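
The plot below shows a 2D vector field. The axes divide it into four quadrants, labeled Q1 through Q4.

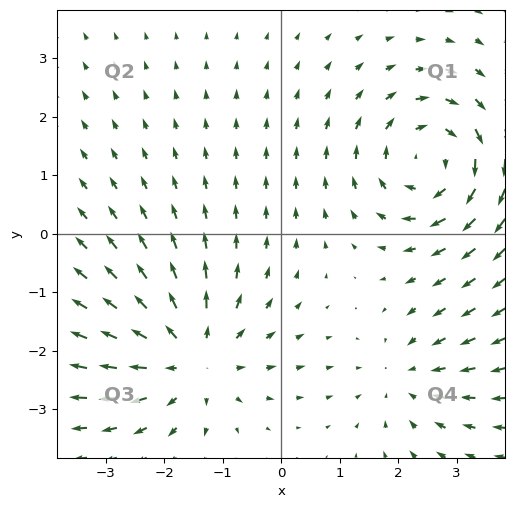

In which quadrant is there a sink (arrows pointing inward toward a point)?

The sink sits at approximately (2.2, -2.4), which lies in quadrant Q4. The divergence there is about -3, negative as expected for a sink.

Q4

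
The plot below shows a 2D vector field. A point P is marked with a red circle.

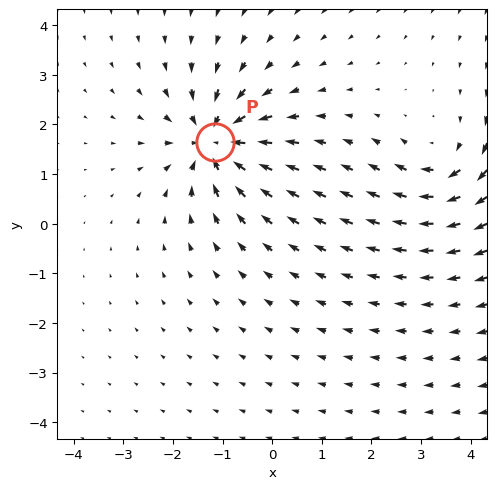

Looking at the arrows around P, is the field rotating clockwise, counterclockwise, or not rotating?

Near P at (-1.1, 1.6) the arrows show no circulation. The curl there is ≈0.

not rotating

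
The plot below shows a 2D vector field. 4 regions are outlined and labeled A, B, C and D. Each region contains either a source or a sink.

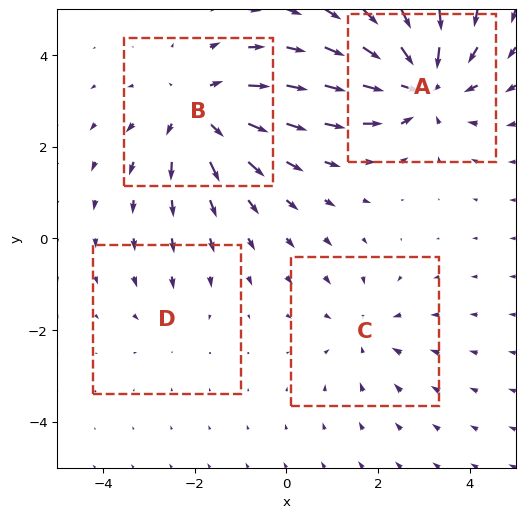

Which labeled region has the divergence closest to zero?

Divergence at each region's feature centre — A: about -6, B: about +5, C: about -3, D: about -2. Region D is closest to zero.

D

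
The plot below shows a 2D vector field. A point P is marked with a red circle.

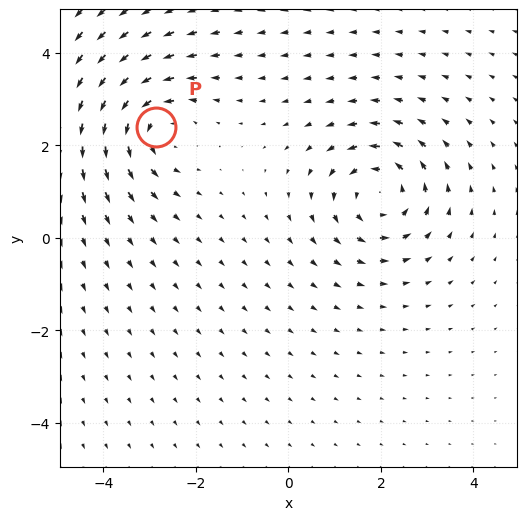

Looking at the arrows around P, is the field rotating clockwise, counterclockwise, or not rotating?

Near P at (-2.9, 2.4) the arrows circulate counterclockwise. The curl (z-component) there is about +4; positive curl means counterclockwise rotation.

counterclockwise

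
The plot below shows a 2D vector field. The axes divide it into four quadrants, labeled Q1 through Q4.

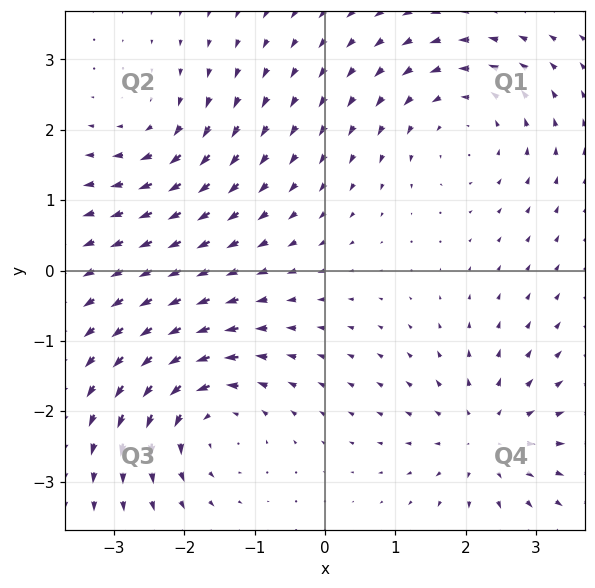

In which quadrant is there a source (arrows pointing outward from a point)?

The source sits at approximately (2.3, -2.4), which lies in quadrant Q4. The divergence there is about +4, positive as expected for a source.

Q4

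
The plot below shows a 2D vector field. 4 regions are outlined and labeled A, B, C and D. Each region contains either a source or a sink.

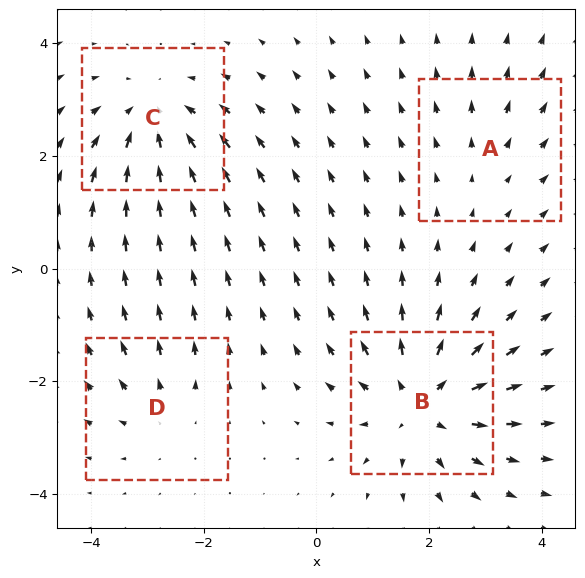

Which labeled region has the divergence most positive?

Divergence at each region's feature centre — A: about +2, B: about +6, C: about -5, D: about +3. Region B is most positive.

B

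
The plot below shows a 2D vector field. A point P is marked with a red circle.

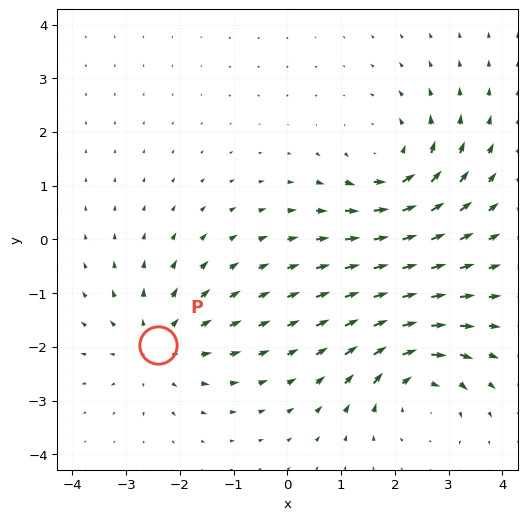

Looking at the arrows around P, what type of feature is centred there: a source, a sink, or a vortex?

source

At P (-2.4, -2.0) the arrows spread outward. Divergence about +3, curl ≈0 — positive divergence with near-zero curl is a source.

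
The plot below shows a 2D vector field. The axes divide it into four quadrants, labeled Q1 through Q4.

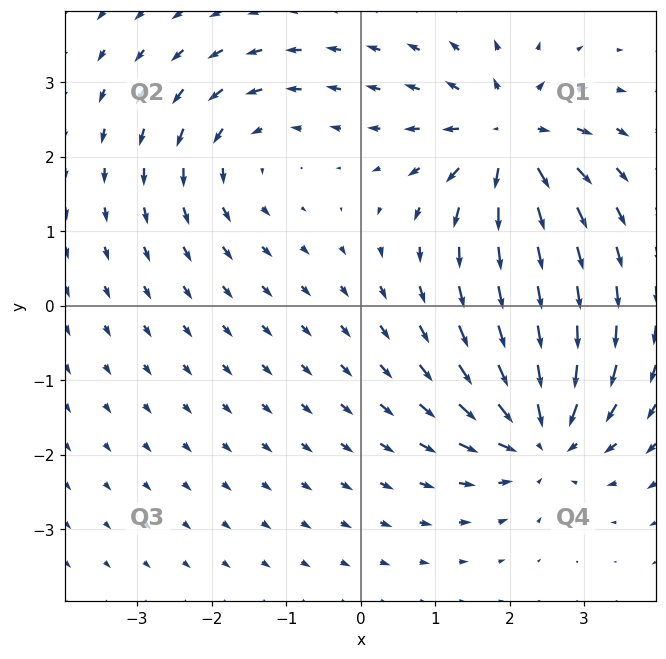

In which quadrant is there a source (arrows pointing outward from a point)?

The source sits at approximately (2.0, 2.2), which lies in quadrant Q1. The divergence there is about +6, positive as expected for a source.

Q1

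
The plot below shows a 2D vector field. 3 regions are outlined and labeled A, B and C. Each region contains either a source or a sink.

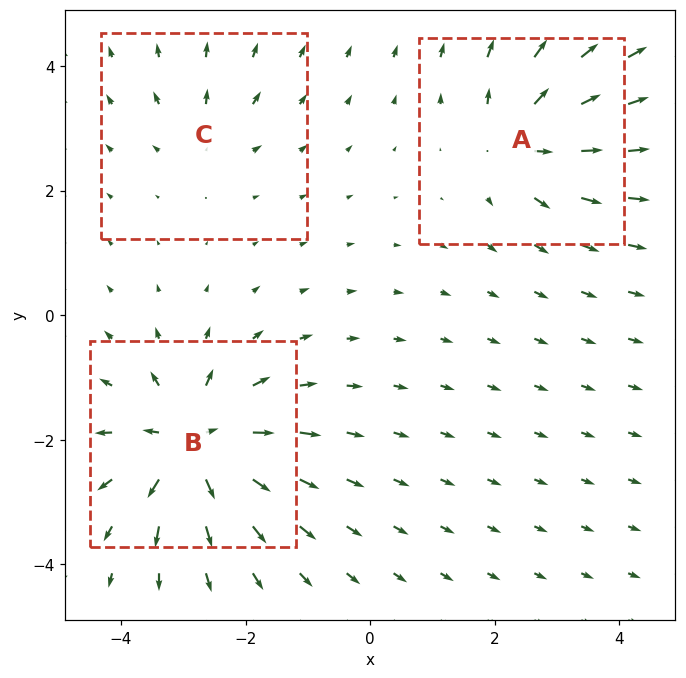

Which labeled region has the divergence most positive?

B

Divergence at each region's feature centre — A: about +4, B: about +6, C: about +2. Region B is most positive.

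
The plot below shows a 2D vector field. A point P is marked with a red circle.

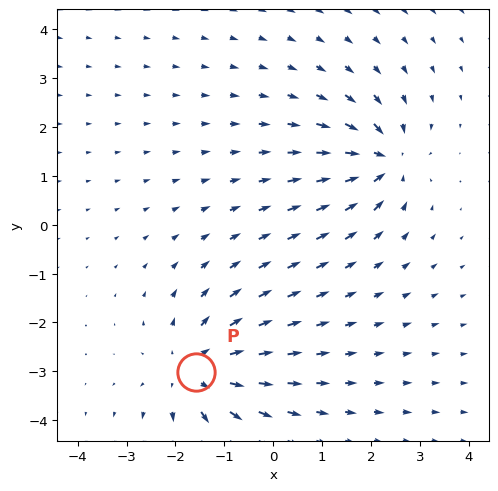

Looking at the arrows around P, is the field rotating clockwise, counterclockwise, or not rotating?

Near P at (-1.6, -3.0) the arrows show no circulation. The curl there is ≈0.

not rotating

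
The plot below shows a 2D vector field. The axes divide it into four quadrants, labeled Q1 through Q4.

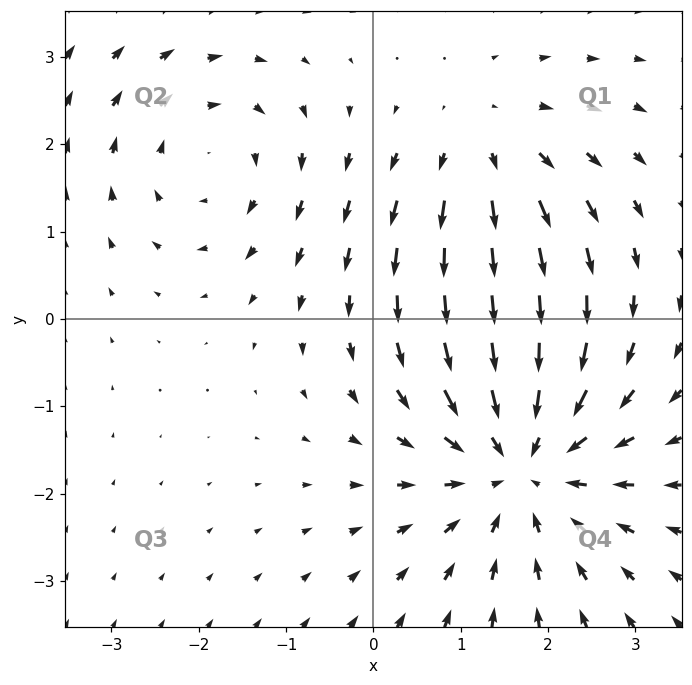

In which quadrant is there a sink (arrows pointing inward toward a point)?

Q4

The sink sits at approximately (1.7, -1.7), which lies in quadrant Q4. The divergence there is about -4, negative as expected for a sink.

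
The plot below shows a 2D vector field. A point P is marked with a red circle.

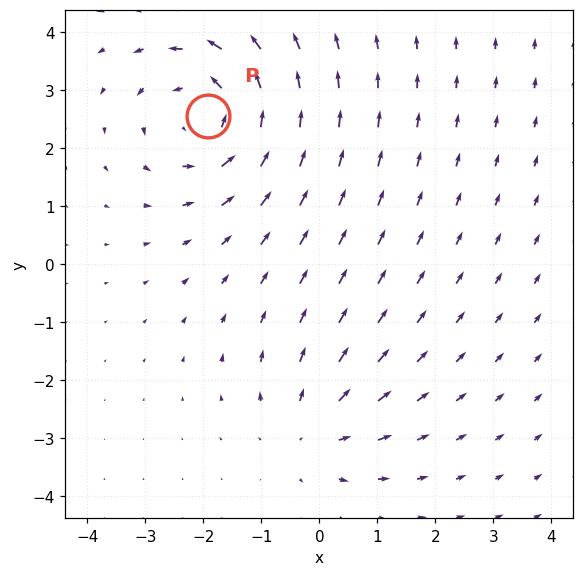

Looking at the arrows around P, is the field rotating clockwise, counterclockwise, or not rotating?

counterclockwise

Near P at (-1.9, 2.5) the arrows circulate counterclockwise. The curl (z-component) there is about +4; positive curl means counterclockwise rotation.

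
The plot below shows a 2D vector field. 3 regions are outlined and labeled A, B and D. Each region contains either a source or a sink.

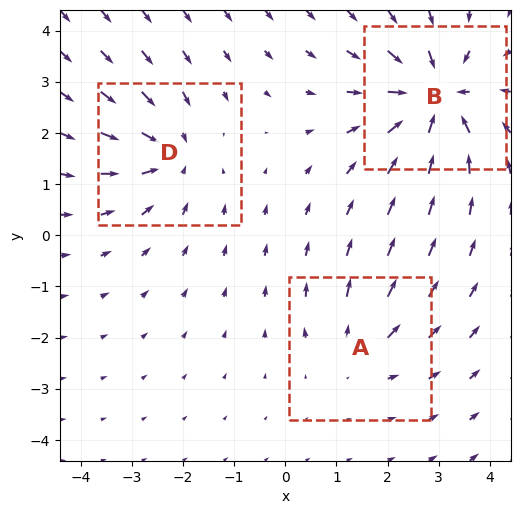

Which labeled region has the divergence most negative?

B

Divergence at each region's feature centre — A: about +2, B: about -5, D: about -3. Region B is most negative.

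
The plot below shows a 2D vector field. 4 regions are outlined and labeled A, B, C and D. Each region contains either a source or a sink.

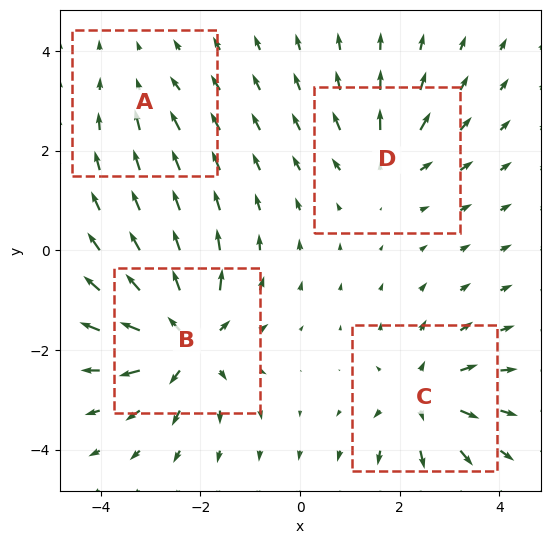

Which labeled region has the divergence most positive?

B

Divergence at each region's feature centre — A: about -2, B: about +8, C: about +5, D: about +4. Region B is most positive.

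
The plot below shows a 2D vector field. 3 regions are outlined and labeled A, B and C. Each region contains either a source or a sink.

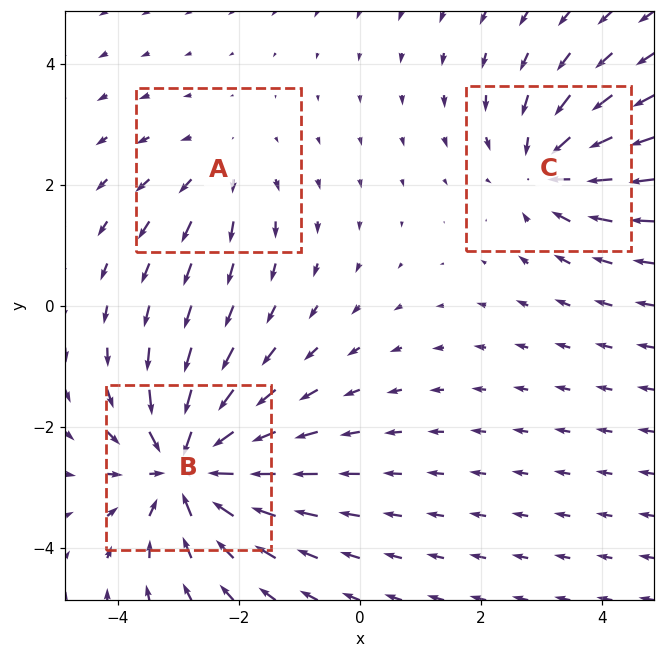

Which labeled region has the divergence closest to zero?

Divergence at each region's feature centre — A: about +2, B: about -5, C: about -3. Region A is closest to zero.

A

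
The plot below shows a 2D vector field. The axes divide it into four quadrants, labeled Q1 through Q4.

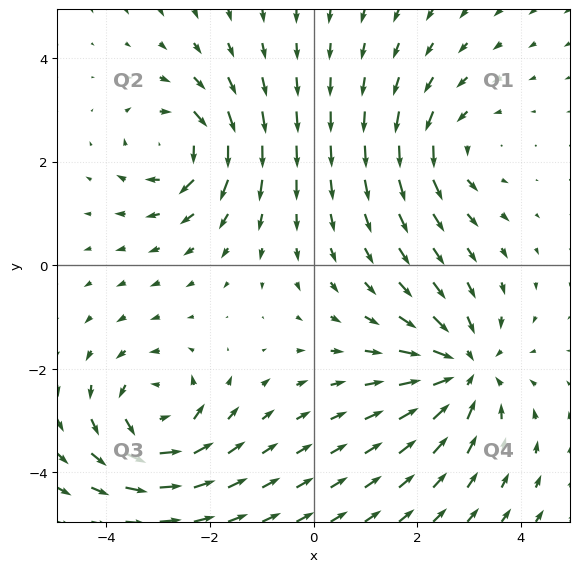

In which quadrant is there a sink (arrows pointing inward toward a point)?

The sink sits at approximately (2.9, -2.0), which lies in quadrant Q4. The divergence there is about -5, negative as expected for a sink.

Q4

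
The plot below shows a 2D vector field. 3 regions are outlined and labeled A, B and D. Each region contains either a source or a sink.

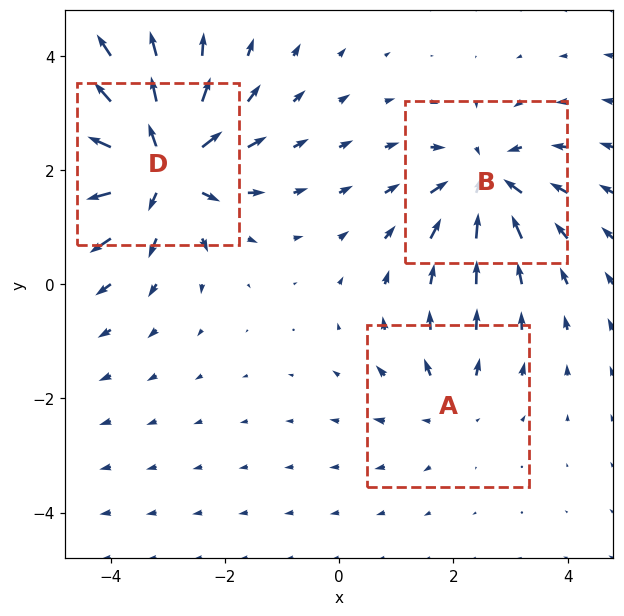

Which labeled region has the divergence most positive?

Divergence at each region's feature centre — A: about +2, B: about -4, D: about +6. Region D is most positive.

D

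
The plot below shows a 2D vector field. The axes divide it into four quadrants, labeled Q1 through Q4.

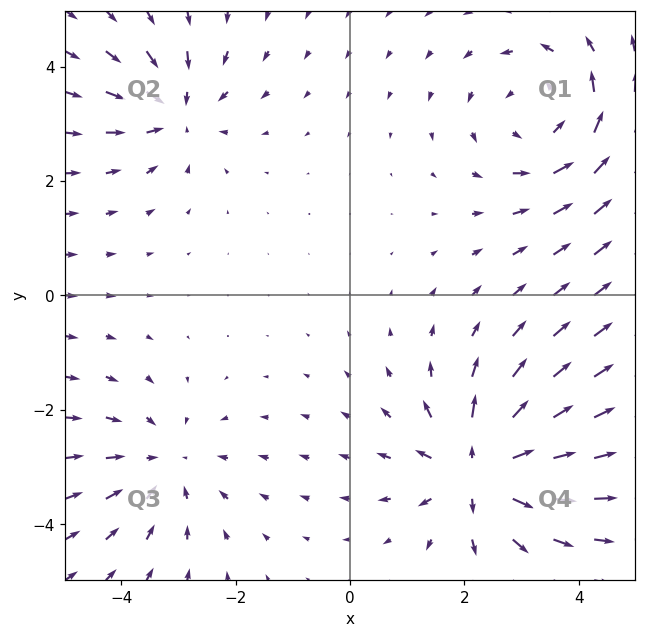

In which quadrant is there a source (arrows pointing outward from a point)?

Q4

The source sits at approximately (2.3, -3.0), which lies in quadrant Q4. The divergence there is about +6, positive as expected for a source.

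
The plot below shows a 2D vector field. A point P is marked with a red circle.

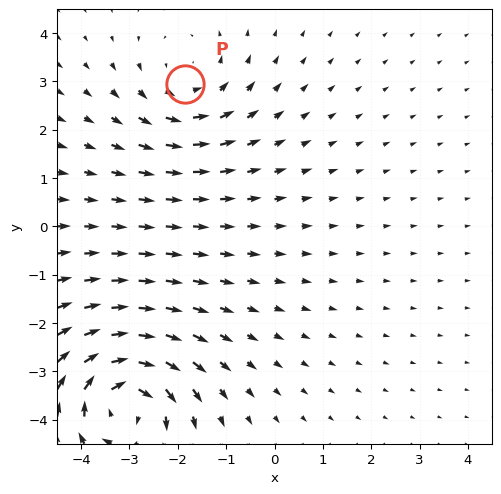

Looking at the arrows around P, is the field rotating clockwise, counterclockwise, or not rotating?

counterclockwise

Near P at (-1.8, 2.9) the arrows circulate counterclockwise. The curl (z-component) there is about +2; positive curl means counterclockwise rotation.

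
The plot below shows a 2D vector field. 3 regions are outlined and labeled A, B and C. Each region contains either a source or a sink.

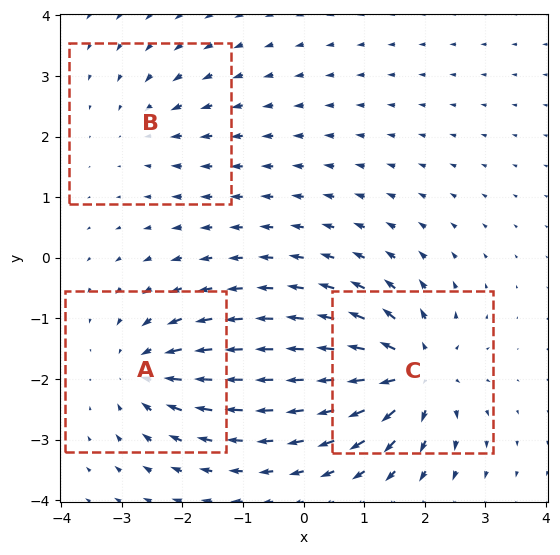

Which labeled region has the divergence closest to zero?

Divergence at each region's feature centre — A: about -4, B: about -2, C: about +6. Region B is closest to zero.

B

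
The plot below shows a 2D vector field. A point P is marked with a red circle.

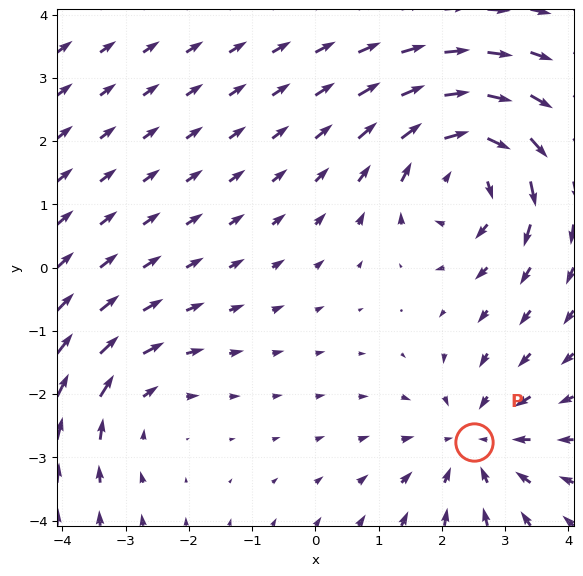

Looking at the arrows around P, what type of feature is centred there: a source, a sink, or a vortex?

At P (2.5, -2.8) the arrows converge inward. Divergence about -3, curl ≈0 — negative divergence with near-zero curl is a sink.

sink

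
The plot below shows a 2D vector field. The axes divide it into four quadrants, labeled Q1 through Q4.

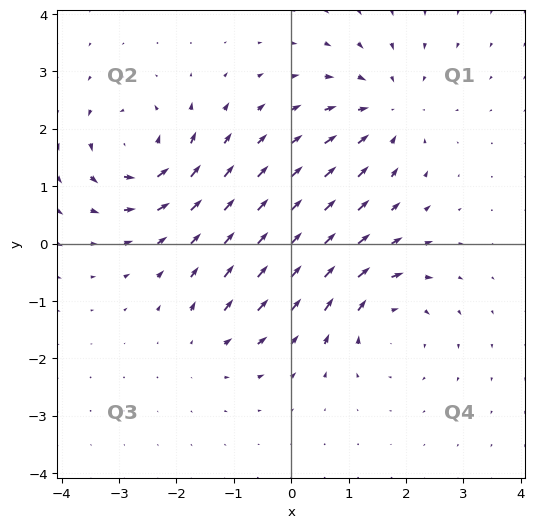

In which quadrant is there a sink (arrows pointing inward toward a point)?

Q1

The sink sits at approximately (1.7, 2.3), which lies in quadrant Q1. The divergence there is about -5, negative as expected for a sink.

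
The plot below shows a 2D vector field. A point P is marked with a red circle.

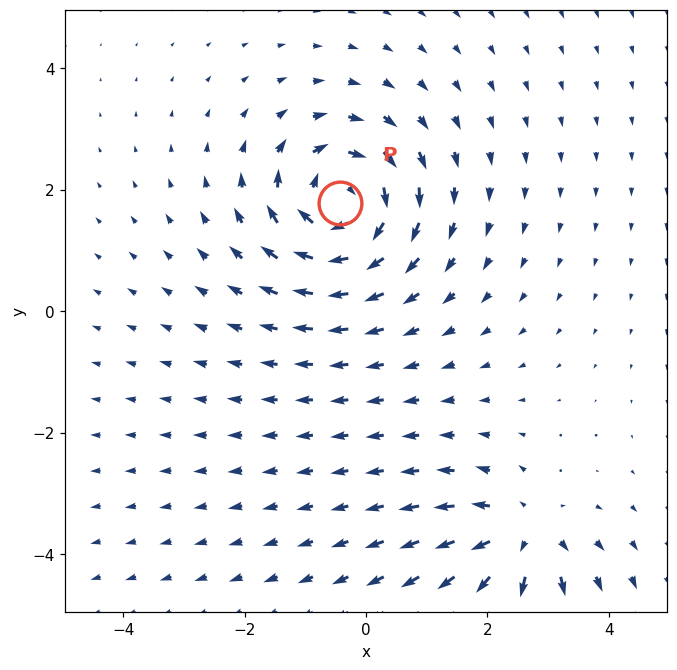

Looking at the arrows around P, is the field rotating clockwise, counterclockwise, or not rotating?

Near P at (-0.4, 1.8) the arrows circulate clockwise. The curl (z-component) there is about -5; negative curl means clockwise rotation.

clockwise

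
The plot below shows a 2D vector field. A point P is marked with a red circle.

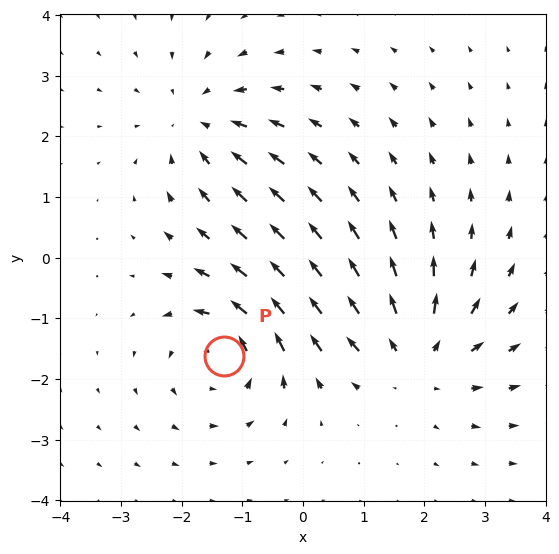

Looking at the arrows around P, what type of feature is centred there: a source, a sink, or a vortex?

vortex

At P (-1.3, -1.6) the arrows circulate counterclockwise. Divergence ≈0, curl about +5 — near-zero divergence with nonzero curl is a vortex.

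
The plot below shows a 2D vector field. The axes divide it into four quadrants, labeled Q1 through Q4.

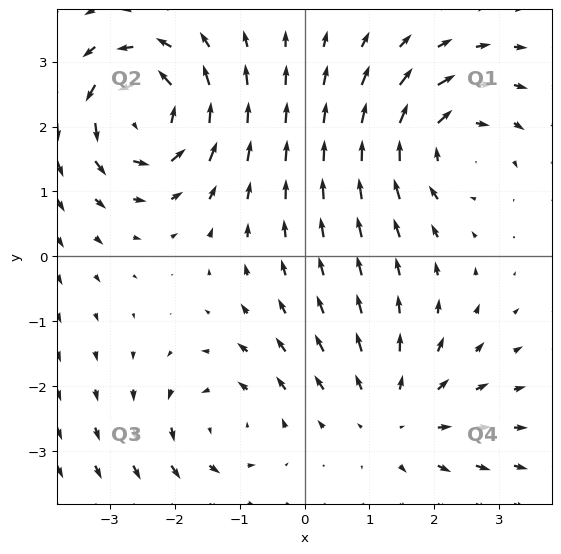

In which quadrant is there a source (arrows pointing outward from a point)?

The source sits at approximately (1.4, -2.5), which lies in quadrant Q4. The divergence there is about +3, positive as expected for a source.

Q4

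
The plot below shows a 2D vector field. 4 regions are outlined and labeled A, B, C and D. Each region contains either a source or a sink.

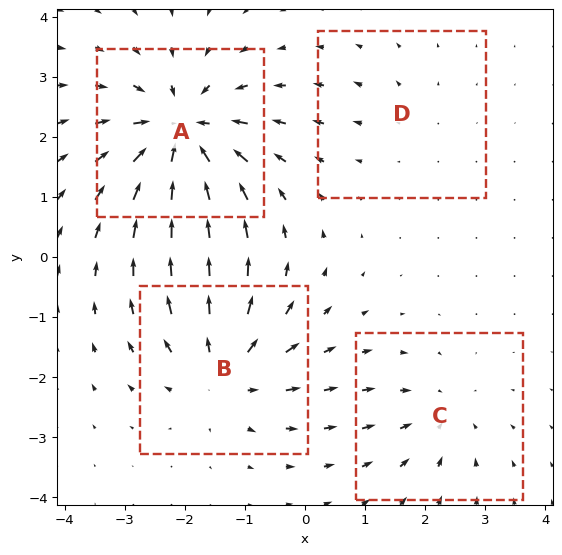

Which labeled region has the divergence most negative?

A

Divergence at each region's feature centre — A: about -8, B: about +5, C: about -3, D: about +2. Region A is most negative.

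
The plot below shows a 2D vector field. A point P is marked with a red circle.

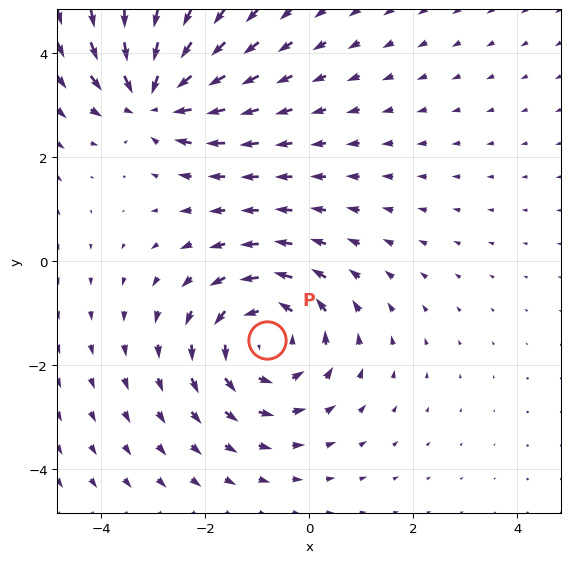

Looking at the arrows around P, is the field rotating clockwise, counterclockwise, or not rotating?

Near P at (-0.8, -1.5) the arrows circulate counterclockwise. The curl (z-component) there is about +3; positive curl means counterclockwise rotation.

counterclockwise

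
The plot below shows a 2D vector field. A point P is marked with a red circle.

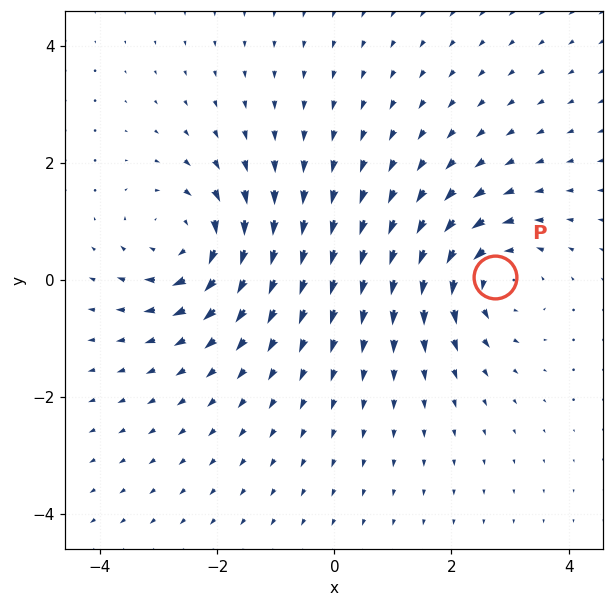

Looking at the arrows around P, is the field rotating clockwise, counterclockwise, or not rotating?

Near P at (2.7, 0.1) the arrows circulate counterclockwise. The curl (z-component) there is about +5; positive curl means counterclockwise rotation.

counterclockwise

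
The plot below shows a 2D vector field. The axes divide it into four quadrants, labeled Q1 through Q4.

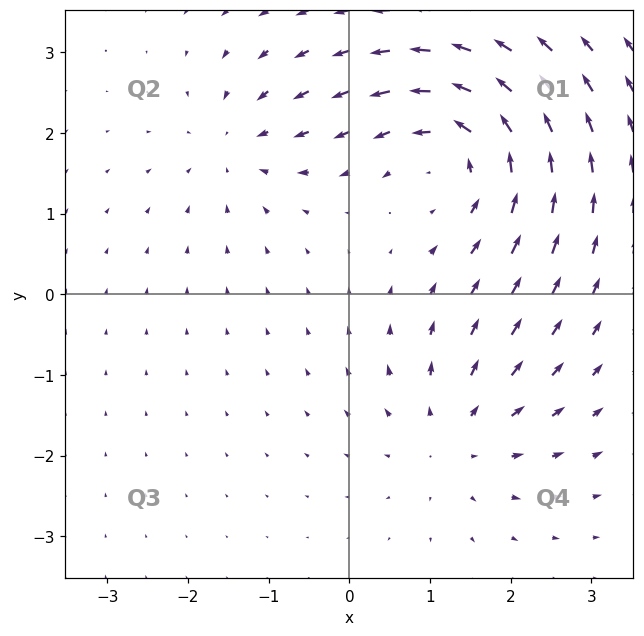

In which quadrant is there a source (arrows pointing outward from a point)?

Q4

The source sits at approximately (1.3, -1.8), which lies in quadrant Q4. The divergence there is about +3, positive as expected for a source.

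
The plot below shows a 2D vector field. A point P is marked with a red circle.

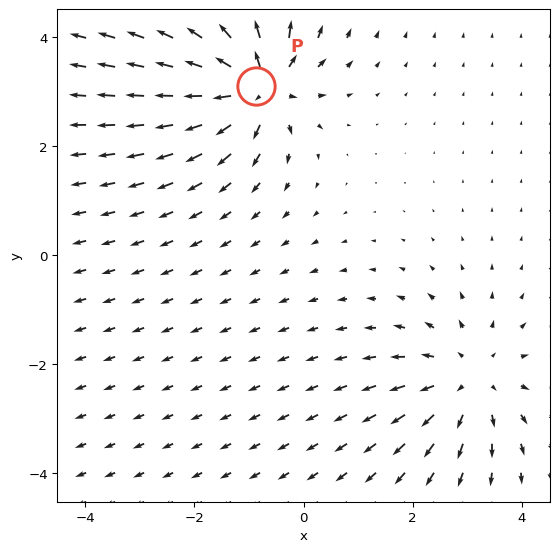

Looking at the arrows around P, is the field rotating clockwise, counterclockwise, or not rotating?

not rotating

Near P at (-0.9, 3.1) the arrows show no circulation. The curl there is ≈0.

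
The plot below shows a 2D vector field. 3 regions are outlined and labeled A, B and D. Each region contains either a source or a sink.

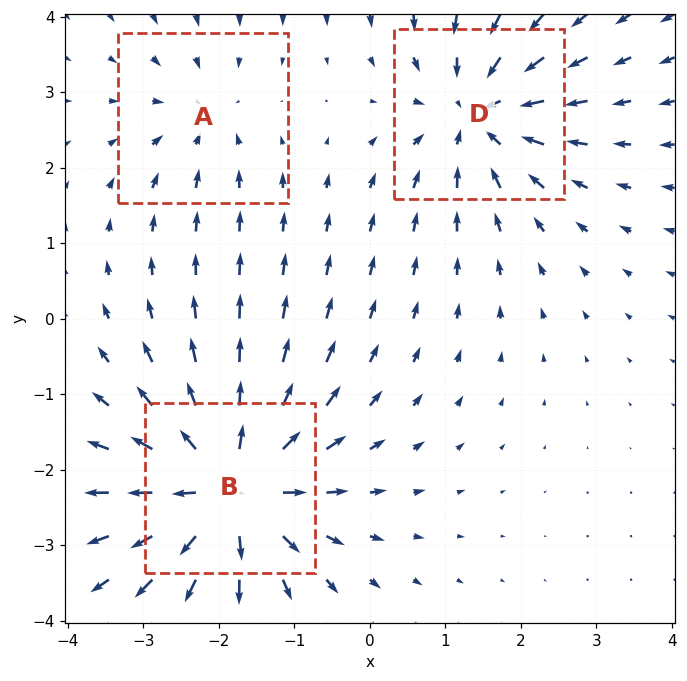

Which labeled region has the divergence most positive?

B

Divergence at each region's feature centre — A: about -2, B: about +5, D: about -4. Region B is most positive.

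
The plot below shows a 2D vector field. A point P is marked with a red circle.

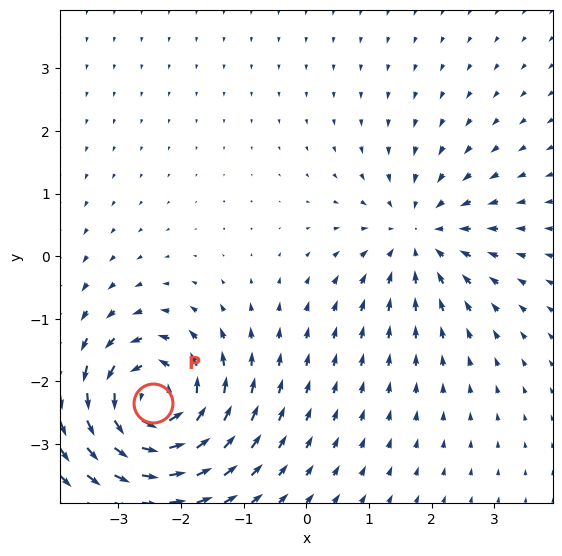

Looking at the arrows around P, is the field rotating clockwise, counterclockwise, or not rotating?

Near P at (-2.4, -2.3) the arrows circulate counterclockwise. The curl (z-component) there is about +6; positive curl means counterclockwise rotation.

counterclockwise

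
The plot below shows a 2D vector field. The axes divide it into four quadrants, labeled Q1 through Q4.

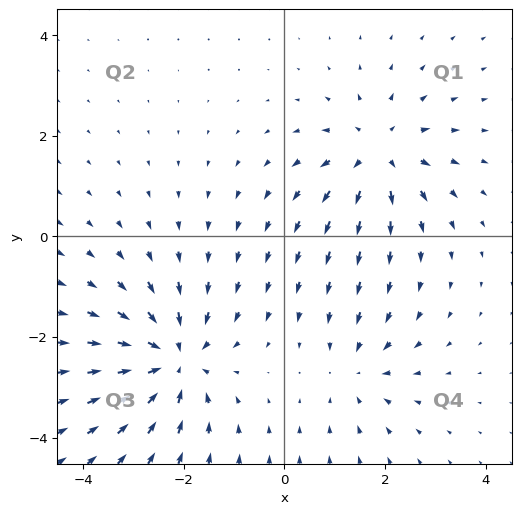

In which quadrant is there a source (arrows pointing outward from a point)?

Q1

The source sits at approximately (1.9, 1.7), which lies in quadrant Q1. The divergence there is about +4, positive as expected for a source.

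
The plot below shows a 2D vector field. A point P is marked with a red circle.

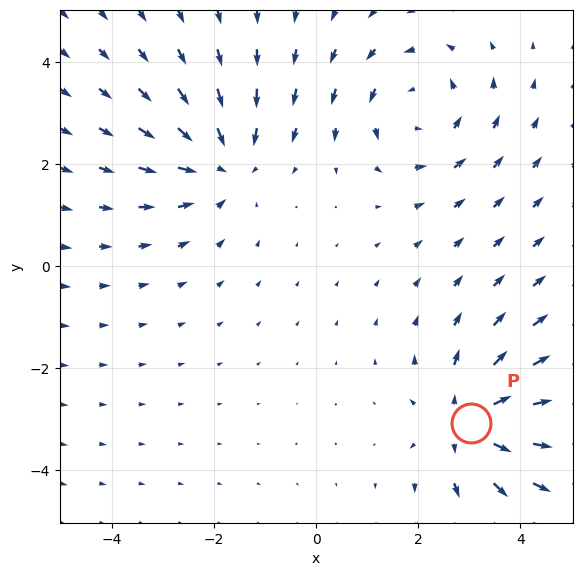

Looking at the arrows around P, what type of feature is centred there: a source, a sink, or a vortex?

source

At P (3.0, -3.1) the arrows spread outward. Divergence about +4, curl ≈0 — positive divergence with near-zero curl is a source.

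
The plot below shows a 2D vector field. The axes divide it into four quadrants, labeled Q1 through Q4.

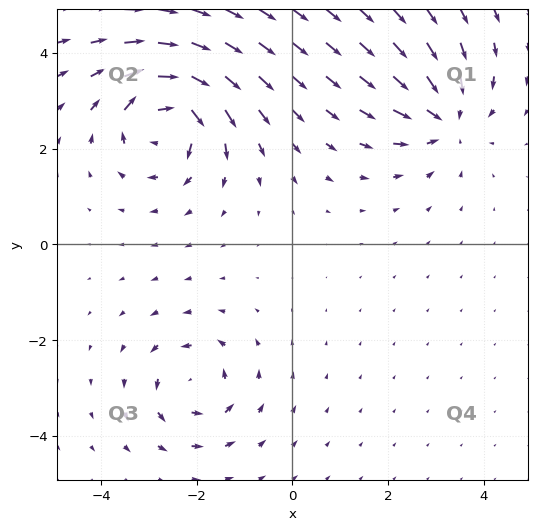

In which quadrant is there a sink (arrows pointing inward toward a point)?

The sink sits at approximately (3.2, 2.6), which lies in quadrant Q1. The divergence there is about -4, negative as expected for a sink.

Q1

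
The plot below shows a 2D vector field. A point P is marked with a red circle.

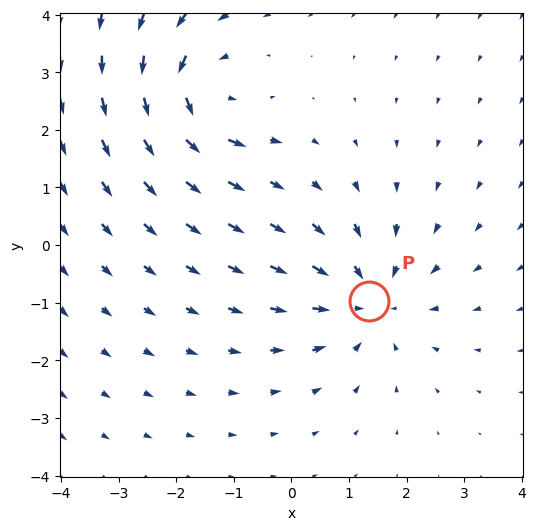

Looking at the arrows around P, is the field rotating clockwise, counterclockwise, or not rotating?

Near P at (1.3, -1.0) the arrows show no circulation. The curl there is ≈0.

not rotating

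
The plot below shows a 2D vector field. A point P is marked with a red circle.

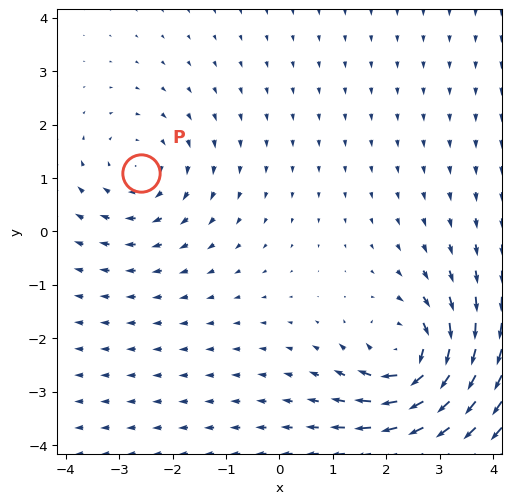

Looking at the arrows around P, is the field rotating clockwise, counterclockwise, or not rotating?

clockwise

Near P at (-2.6, 1.1) the arrows circulate clockwise. The curl (z-component) there is about -2; negative curl means clockwise rotation.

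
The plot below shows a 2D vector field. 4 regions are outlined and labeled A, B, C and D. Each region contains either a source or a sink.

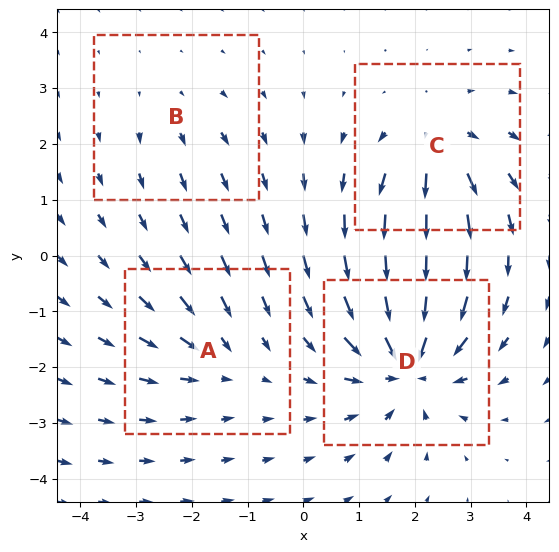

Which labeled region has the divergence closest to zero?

Divergence at each region's feature centre — A: about -3, B: about +2, C: about +5, D: about -7. Region B is closest to zero.

B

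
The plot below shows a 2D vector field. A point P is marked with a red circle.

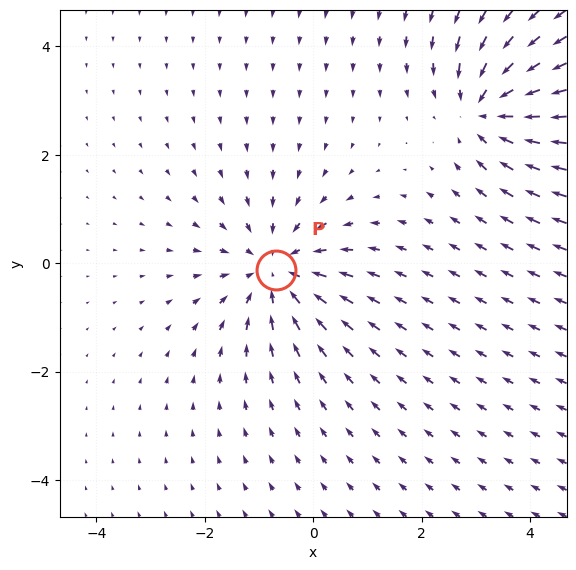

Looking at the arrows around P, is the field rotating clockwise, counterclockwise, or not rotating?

not rotating

Near P at (-0.7, -0.1) the arrows show no circulation. The curl there is ≈0.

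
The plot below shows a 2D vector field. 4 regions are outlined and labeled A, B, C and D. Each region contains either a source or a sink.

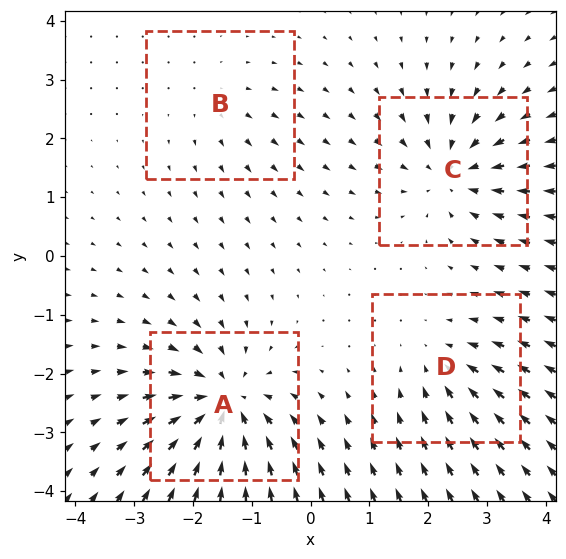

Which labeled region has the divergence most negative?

Divergence at each region's feature centre — A: about -7, B: about +2, C: about -5, D: about -4. Region A is most negative.

A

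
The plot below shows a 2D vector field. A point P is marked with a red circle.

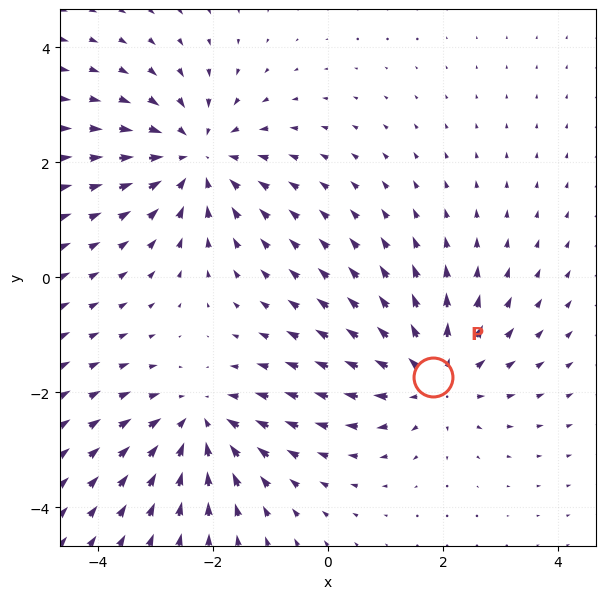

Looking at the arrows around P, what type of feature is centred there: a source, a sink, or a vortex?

source

At P (1.8, -1.7) the arrows spread outward. Divergence about +3, curl ≈0 — positive divergence with near-zero curl is a source.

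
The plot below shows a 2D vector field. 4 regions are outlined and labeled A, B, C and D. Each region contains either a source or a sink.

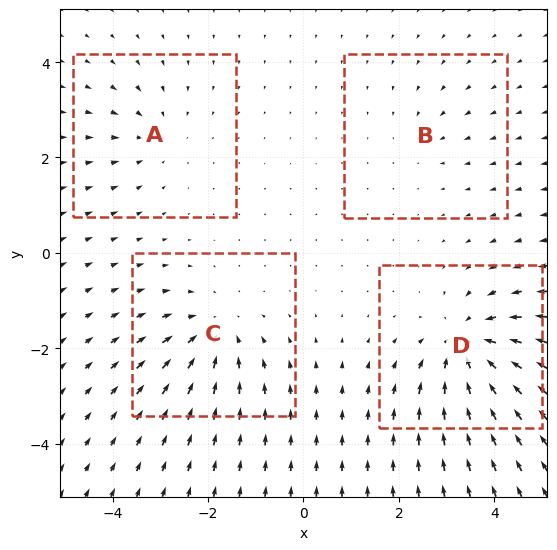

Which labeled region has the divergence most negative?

Divergence at each region's feature centre — A: about -3, B: about -2, C: about -5, D: about -6. Region D is most negative.

D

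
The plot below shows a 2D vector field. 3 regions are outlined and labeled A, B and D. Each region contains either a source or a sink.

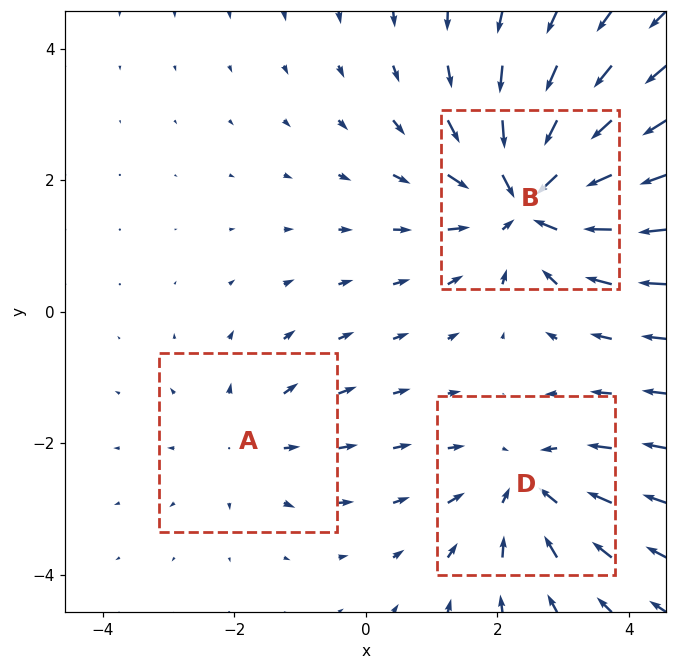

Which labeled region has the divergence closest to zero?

A

Divergence at each region's feature centre — A: about +2, B: about -4, D: about -3. Region A is closest to zero.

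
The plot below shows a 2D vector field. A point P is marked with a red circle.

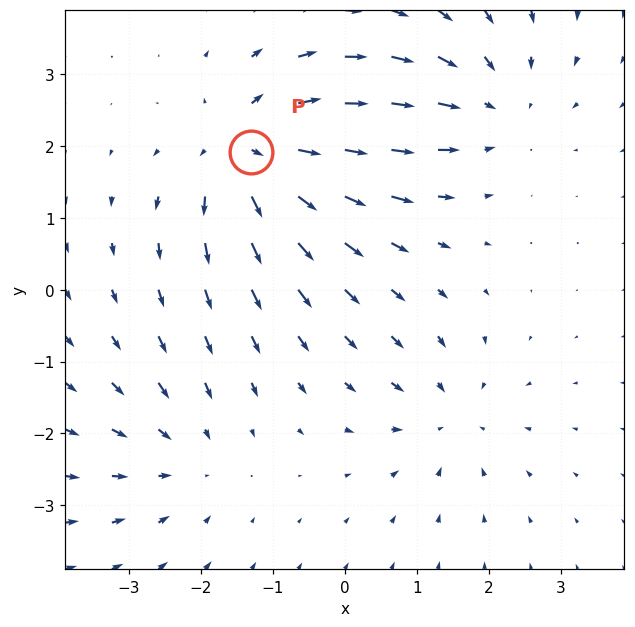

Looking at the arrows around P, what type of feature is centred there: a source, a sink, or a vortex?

source

At P (-1.3, 1.9) the arrows spread outward. Divergence about +5, curl ≈0 — positive divergence with near-zero curl is a source.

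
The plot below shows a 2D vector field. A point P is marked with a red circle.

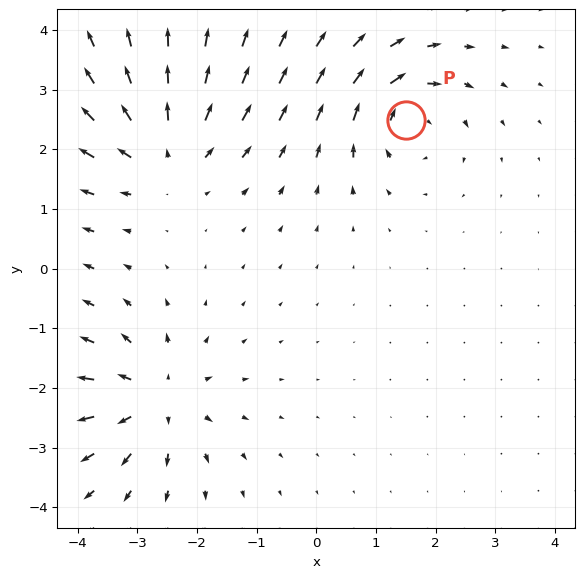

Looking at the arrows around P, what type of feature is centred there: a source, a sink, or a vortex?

At P (1.5, 2.5) the arrows circulate clockwise. Divergence ≈0, curl about -5 — near-zero divergence with nonzero curl is a vortex.

vortex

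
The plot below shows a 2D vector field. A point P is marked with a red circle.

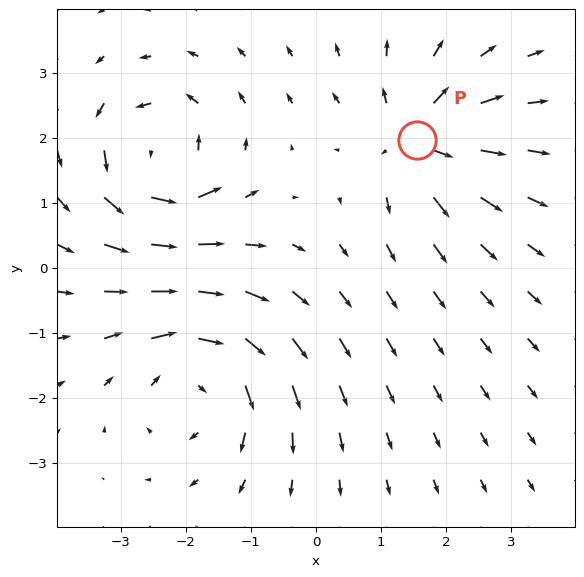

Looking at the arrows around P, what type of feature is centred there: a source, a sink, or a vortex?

source

At P (1.6, 2.0) the arrows spread outward. Divergence about +5, curl ≈0 — positive divergence with near-zero curl is a source.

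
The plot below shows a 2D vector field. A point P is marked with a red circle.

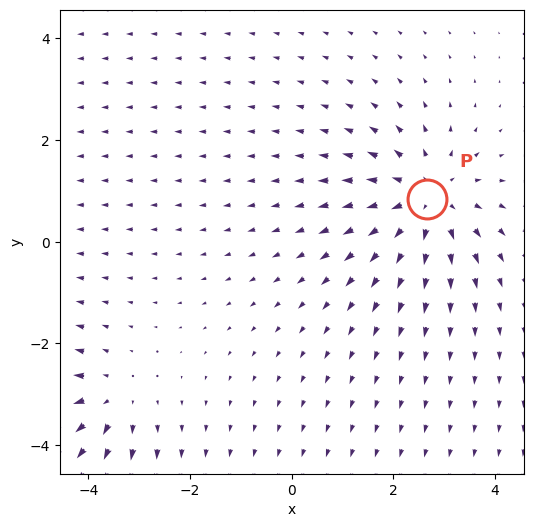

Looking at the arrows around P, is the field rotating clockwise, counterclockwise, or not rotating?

not rotating

Near P at (2.7, 0.8) the arrows show no circulation. The curl there is ≈0.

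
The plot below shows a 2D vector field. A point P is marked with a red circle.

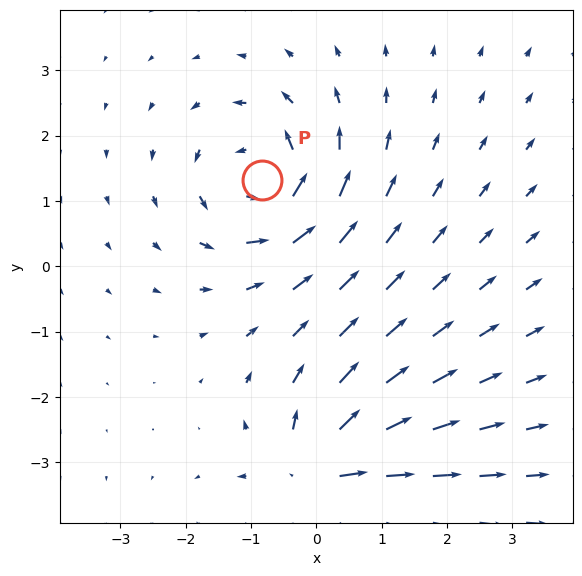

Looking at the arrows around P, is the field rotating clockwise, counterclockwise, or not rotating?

counterclockwise

Near P at (-0.8, 1.3) the arrows circulate counterclockwise. The curl (z-component) there is about +5; positive curl means counterclockwise rotation.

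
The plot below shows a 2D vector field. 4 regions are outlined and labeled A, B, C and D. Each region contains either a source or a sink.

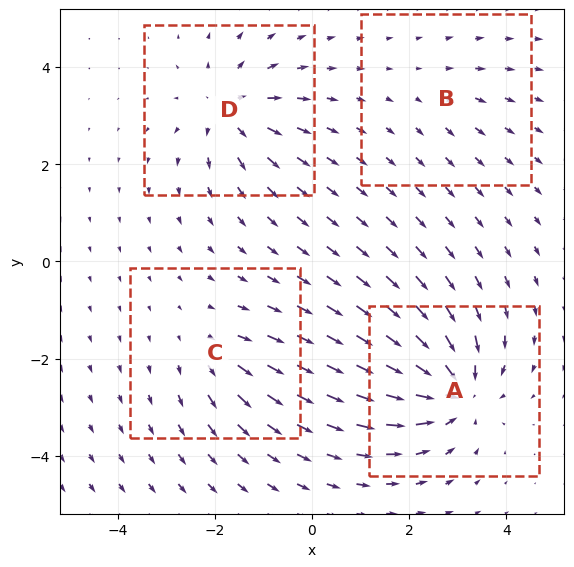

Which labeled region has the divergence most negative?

Divergence at each region's feature centre — A: about -7, B: about +2, C: about +3, D: about +5. Region A is most negative.

A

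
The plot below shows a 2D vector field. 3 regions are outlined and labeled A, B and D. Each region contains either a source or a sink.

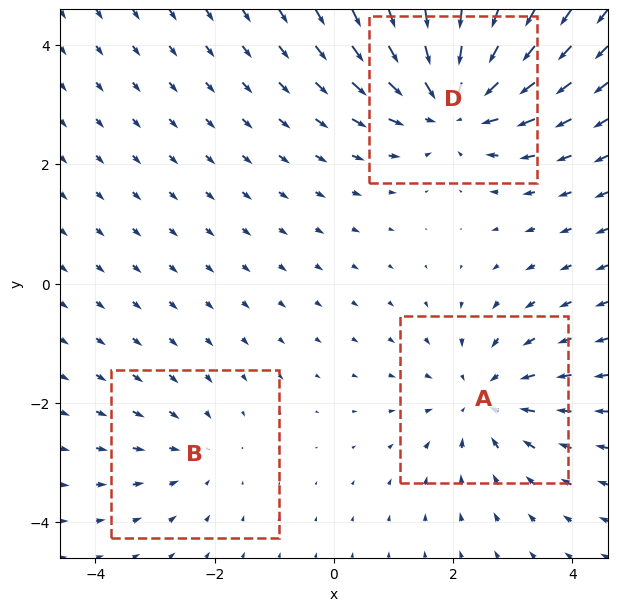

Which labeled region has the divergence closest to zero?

B

Divergence at each region's feature centre — A: about -3, B: about -2, D: about -4. Region B is closest to zero.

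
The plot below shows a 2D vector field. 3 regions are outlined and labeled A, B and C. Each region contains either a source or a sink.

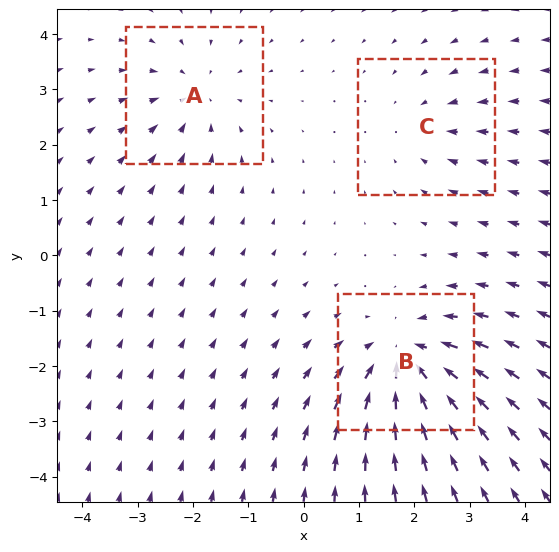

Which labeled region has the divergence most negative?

Divergence at each region's feature centre — A: about -3, B: about -5, C: about -2. Region B is most negative.

B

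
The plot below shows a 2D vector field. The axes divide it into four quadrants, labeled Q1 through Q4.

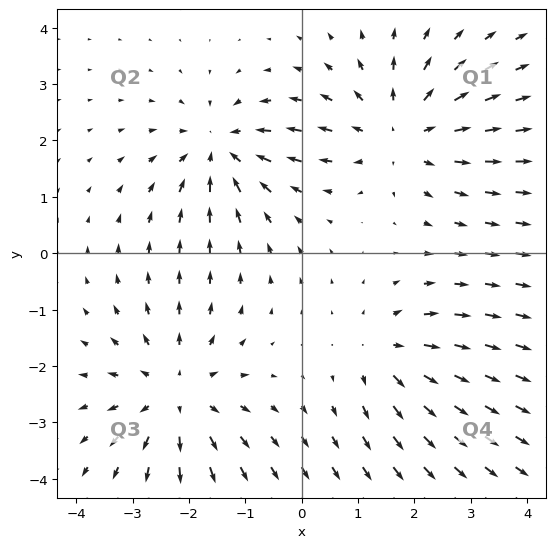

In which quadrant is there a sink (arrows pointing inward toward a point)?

The sink sits at approximately (-1.4, 1.8), which lies in quadrant Q2. The divergence there is about -5, negative as expected for a sink.

Q2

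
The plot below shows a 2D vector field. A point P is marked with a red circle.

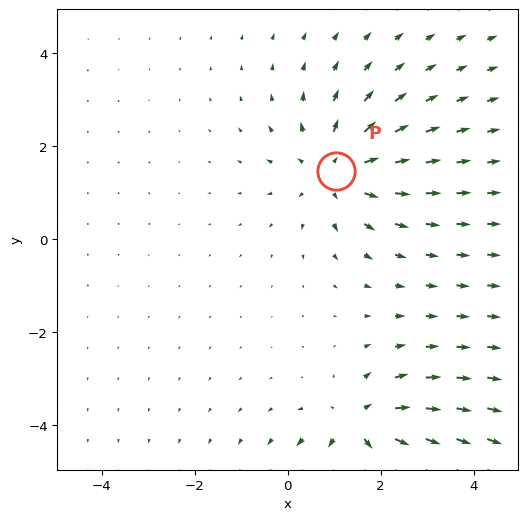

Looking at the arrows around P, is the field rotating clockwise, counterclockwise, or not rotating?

not rotating

Near P at (1.1, 1.5) the arrows show no circulation. The curl there is ≈0.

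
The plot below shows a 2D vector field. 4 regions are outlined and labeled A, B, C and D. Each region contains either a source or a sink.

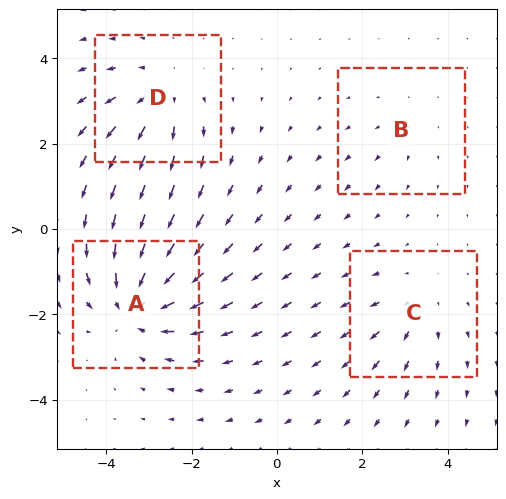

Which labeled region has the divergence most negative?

A

Divergence at each region's feature centre — A: about -6, B: about +2, C: about +3, D: about +4. Region A is most negative.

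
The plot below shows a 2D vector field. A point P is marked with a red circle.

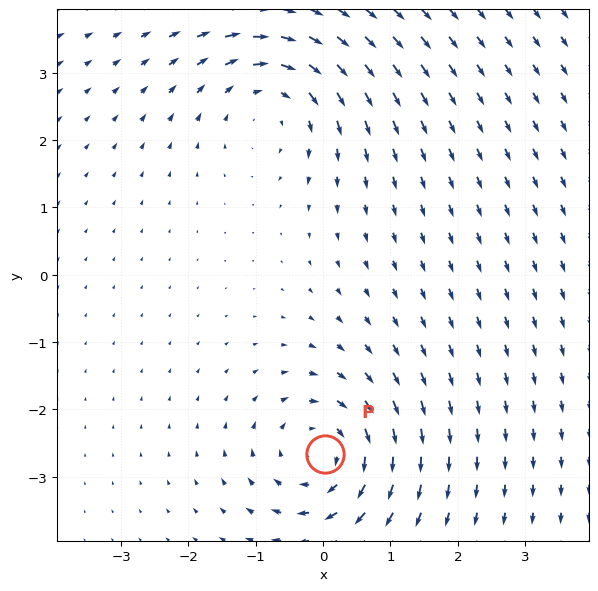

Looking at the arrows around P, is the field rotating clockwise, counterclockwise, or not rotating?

Near P at (0.0, -2.7) the arrows circulate clockwise. The curl (z-component) there is about -5; negative curl means clockwise rotation.

clockwise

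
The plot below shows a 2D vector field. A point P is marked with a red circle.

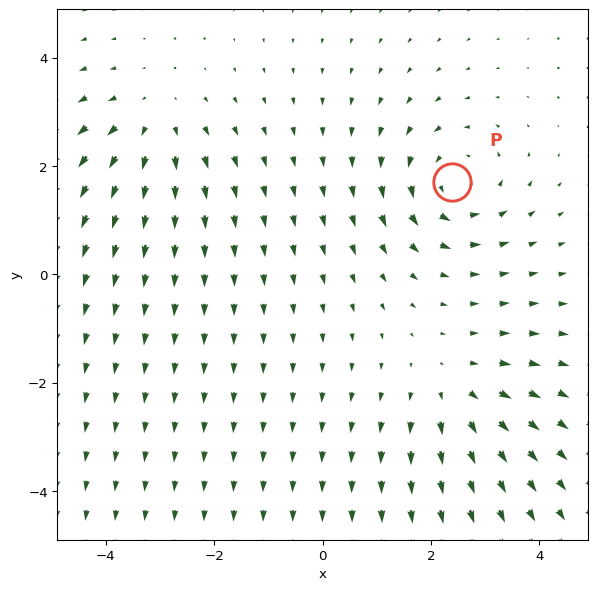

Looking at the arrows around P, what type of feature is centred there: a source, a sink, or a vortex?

vortex

At P (2.4, 1.7) the arrows circulate counterclockwise. Divergence ≈0, curl about +3 — near-zero divergence with nonzero curl is a vortex.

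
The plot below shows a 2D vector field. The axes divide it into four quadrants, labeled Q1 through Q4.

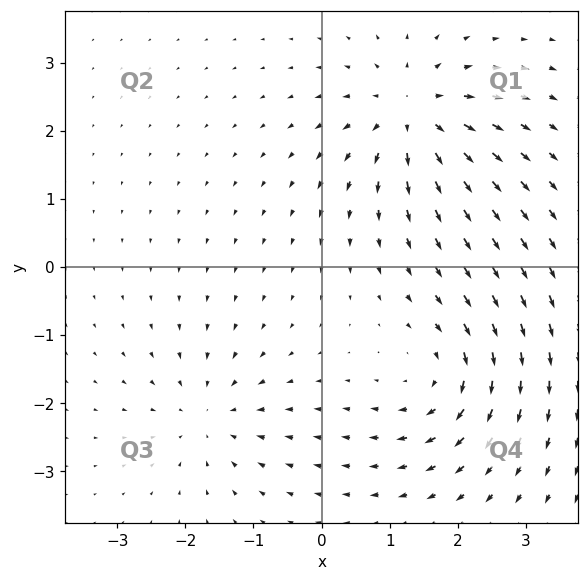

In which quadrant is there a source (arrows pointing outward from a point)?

The source sits at approximately (1.3, 2.2), which lies in quadrant Q1. The divergence there is about +5, positive as expected for a source.

Q1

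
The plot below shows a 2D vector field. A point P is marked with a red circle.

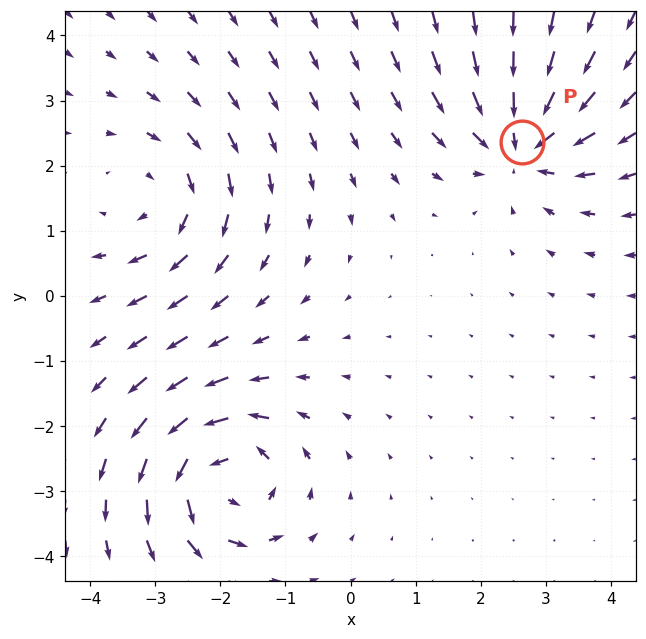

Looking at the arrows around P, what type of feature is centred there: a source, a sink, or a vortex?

sink

At P (2.6, 2.4) the arrows converge inward. Divergence about -6, curl ≈0 — negative divergence with near-zero curl is a sink.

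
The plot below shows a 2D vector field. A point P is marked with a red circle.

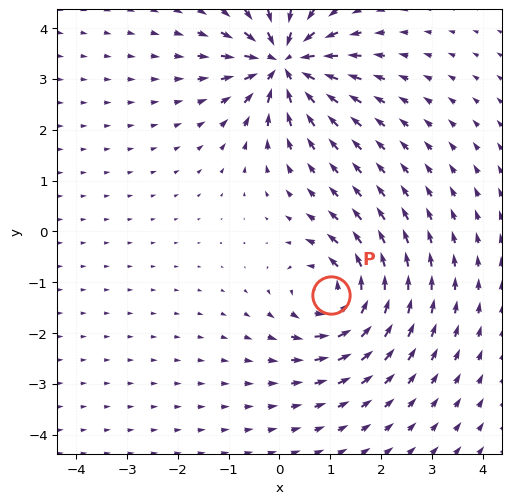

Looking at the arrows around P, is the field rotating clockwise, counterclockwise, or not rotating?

counterclockwise

Near P at (1.0, -1.3) the arrows circulate counterclockwise. The curl (z-component) there is about +5; positive curl means counterclockwise rotation.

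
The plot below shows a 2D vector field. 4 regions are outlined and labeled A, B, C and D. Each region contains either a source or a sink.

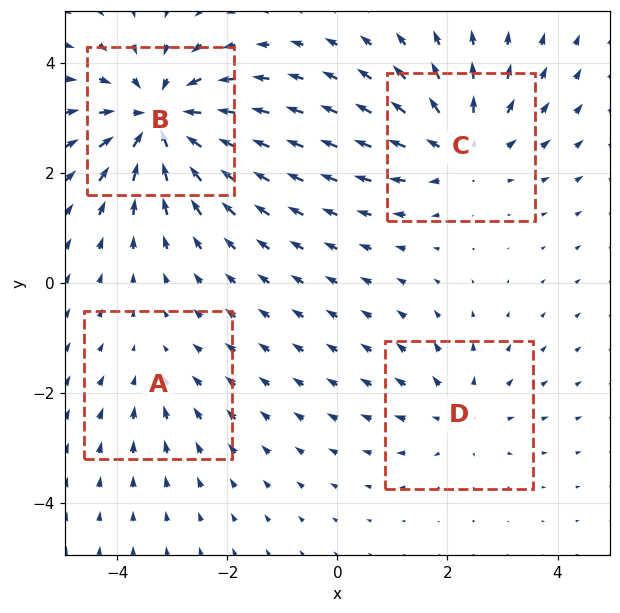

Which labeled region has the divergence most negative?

B

Divergence at each region's feature centre — A: about -2, B: about -6, C: about +5, D: about +3. Region B is most negative.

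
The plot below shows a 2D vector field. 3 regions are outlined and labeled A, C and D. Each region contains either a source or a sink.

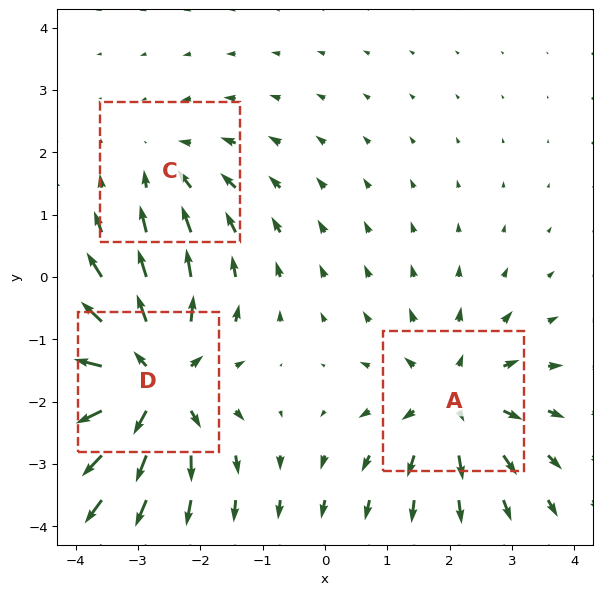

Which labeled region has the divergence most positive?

D

Divergence at each region's feature centre — A: about +3, C: about -2, D: about +5. Region D is most positive.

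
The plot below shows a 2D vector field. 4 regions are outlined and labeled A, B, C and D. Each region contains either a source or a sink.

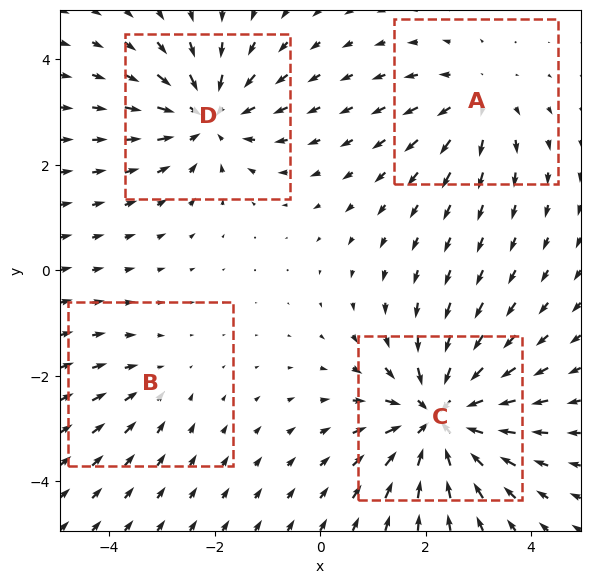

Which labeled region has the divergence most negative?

Divergence at each region's feature centre — A: about +3, B: about -2, C: about -7, D: about -5. Region C is most negative.

C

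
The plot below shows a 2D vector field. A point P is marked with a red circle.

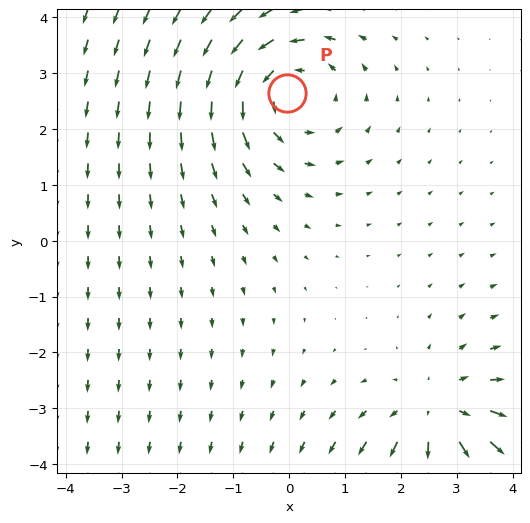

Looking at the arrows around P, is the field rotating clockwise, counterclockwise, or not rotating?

counterclockwise

Near P at (-0.0, 2.7) the arrows circulate counterclockwise. The curl (z-component) there is about +3; positive curl means counterclockwise rotation.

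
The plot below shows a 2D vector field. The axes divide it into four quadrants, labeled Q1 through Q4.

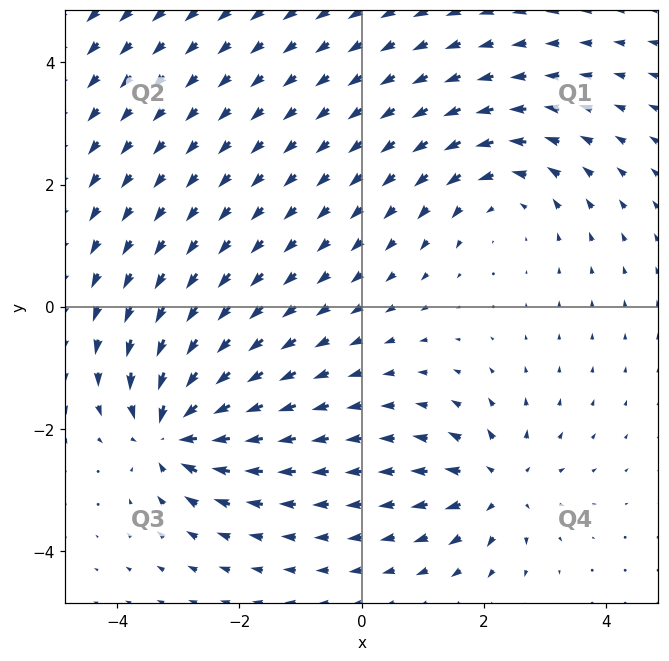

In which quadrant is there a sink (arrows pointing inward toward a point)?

The sink sits at approximately (-3.1, -2.0), which lies in quadrant Q3. The divergence there is about -6, negative as expected for a sink.

Q3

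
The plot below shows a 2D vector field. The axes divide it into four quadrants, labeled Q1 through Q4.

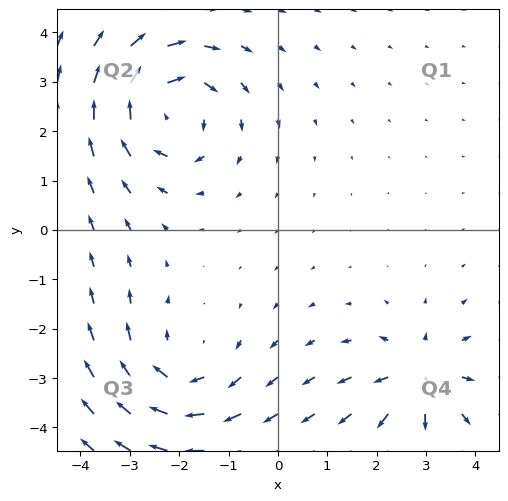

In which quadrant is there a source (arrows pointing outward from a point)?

The source sits at approximately (2.9, -3.0), which lies in quadrant Q4. The divergence there is about +4, positive as expected for a source.

Q4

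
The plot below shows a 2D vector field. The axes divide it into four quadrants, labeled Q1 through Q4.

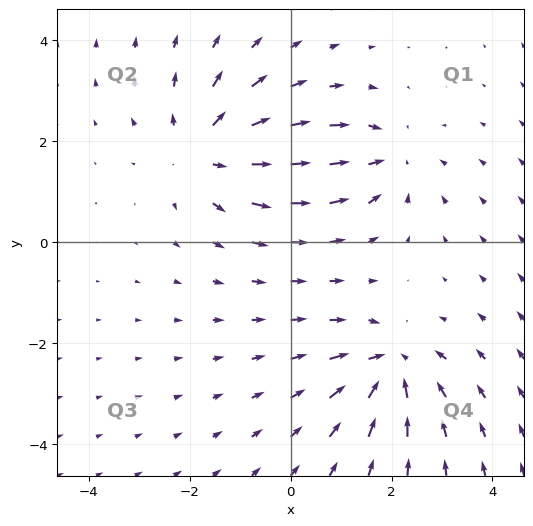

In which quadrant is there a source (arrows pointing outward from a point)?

The source sits at approximately (-1.7, 1.8), which lies in quadrant Q2. The divergence there is about +4, positive as expected for a source.

Q2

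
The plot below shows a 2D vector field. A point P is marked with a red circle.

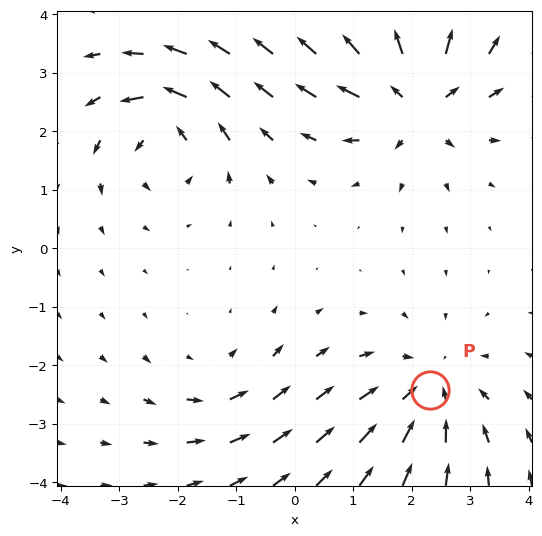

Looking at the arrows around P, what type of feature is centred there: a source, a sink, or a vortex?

At P (2.3, -2.4) the arrows converge inward. Divergence about -3, curl ≈0 — negative divergence with near-zero curl is a sink.

sink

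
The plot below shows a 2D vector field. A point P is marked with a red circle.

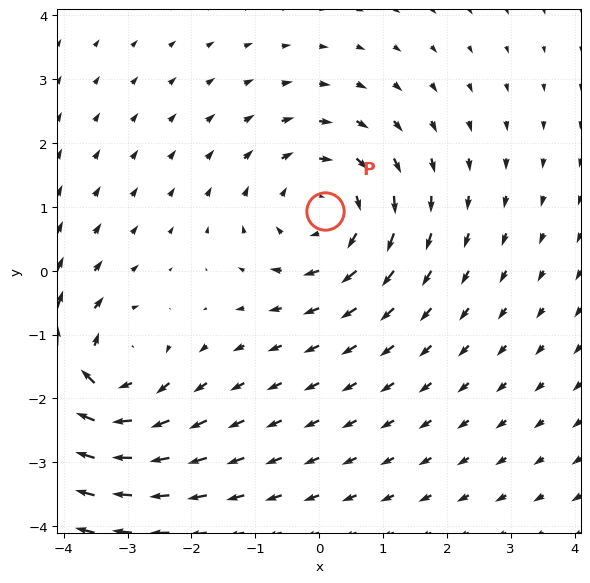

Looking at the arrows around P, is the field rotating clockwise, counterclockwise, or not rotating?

clockwise

Near P at (0.1, 0.9) the arrows circulate clockwise. The curl (z-component) there is about -3; negative curl means clockwise rotation.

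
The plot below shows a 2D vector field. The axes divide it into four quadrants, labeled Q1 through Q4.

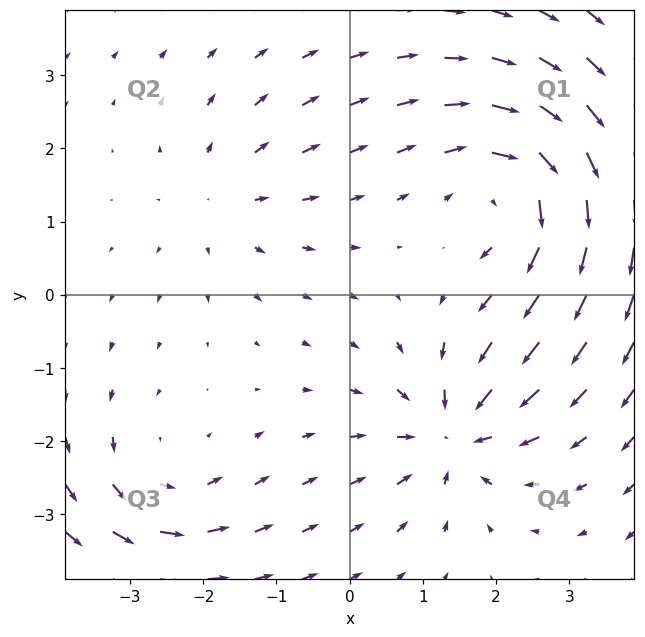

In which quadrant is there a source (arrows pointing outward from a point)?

Q2

The source sits at approximately (-1.7, 1.3), which lies in quadrant Q2. The divergence there is about +2, positive as expected for a source.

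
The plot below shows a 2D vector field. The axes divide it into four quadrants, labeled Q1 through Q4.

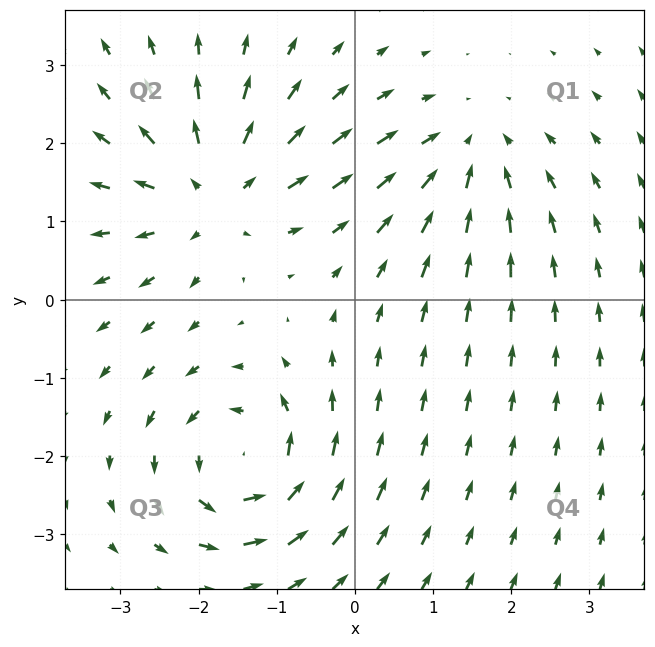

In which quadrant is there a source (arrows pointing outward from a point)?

The source sits at approximately (-1.8, 1.4), which lies in quadrant Q2. The divergence there is about +4, positive as expected for a source.

Q2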